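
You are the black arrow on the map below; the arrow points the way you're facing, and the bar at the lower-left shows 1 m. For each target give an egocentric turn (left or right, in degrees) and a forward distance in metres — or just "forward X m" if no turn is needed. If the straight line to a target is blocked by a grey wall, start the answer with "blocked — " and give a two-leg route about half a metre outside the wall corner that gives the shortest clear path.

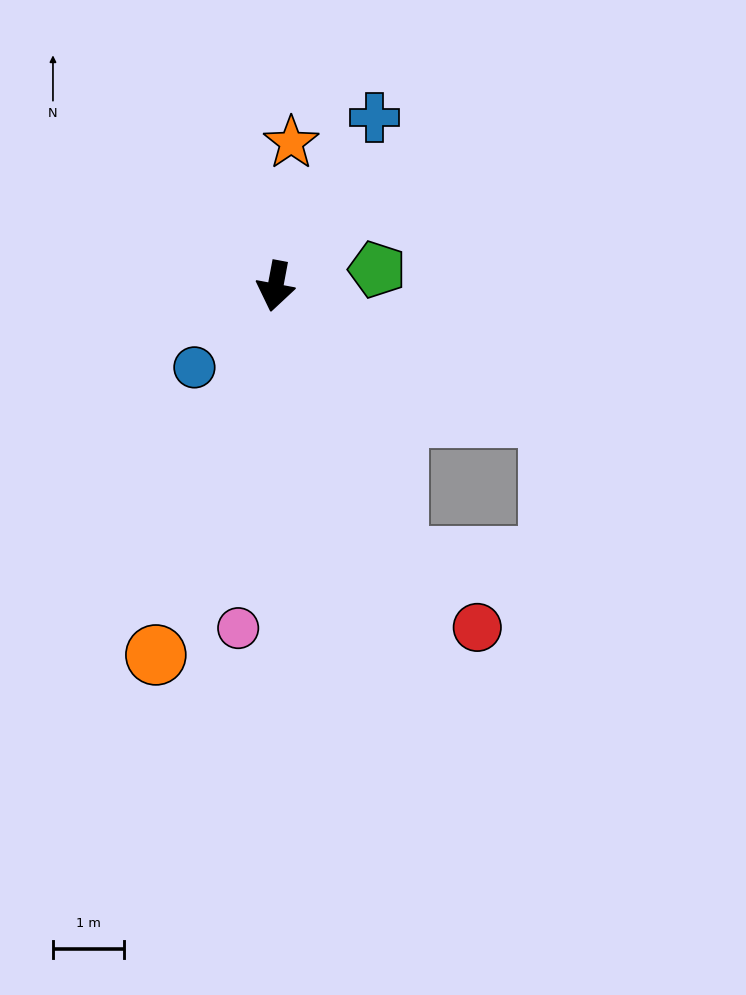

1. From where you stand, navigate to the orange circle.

turn right 7°, forward 5.5 m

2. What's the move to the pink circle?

turn left 4°, forward 4.8 m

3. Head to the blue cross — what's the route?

turn left 160°, forward 2.8 m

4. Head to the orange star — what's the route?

turn right 176°, forward 2.0 m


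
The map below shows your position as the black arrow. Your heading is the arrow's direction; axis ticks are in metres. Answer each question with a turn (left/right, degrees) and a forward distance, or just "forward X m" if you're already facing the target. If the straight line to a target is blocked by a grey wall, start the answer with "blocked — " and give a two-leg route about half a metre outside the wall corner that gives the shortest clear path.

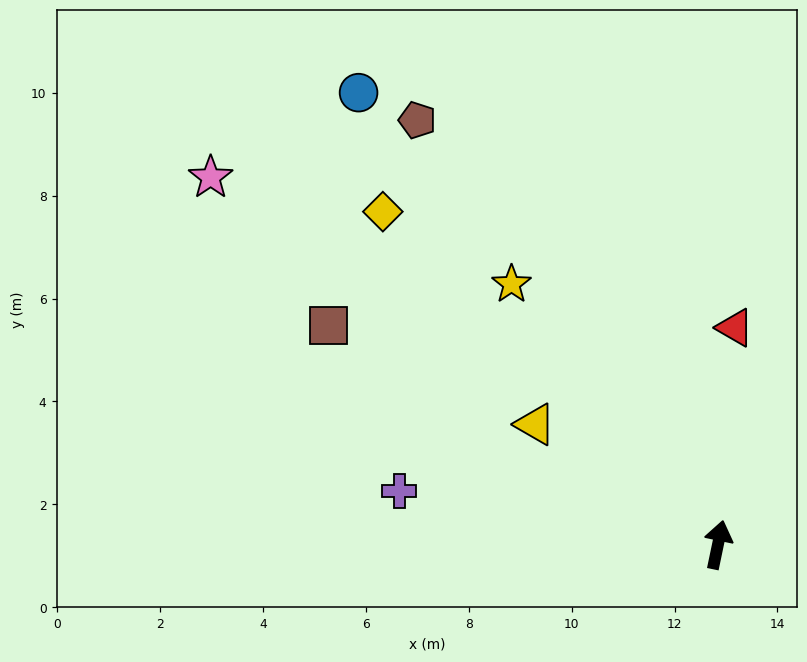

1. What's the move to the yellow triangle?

turn left 68°, forward 4.3 m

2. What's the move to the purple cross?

turn left 92°, forward 6.3 m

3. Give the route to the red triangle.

turn left 7°, forward 4.2 m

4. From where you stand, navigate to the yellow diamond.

turn left 57°, forward 9.2 m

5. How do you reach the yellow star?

turn left 50°, forward 6.5 m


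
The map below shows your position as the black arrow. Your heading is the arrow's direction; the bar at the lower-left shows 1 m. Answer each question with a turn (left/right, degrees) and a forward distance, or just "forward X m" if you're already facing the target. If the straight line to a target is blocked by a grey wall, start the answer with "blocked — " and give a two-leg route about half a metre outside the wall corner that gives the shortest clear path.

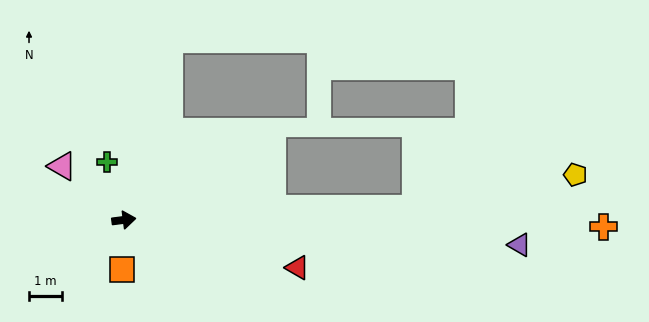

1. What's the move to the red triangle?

turn right 23°, forward 5.5 m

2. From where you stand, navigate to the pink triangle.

turn left 132°, forward 2.5 m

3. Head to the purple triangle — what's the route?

turn right 11°, forward 12.1 m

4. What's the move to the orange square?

turn right 99°, forward 1.5 m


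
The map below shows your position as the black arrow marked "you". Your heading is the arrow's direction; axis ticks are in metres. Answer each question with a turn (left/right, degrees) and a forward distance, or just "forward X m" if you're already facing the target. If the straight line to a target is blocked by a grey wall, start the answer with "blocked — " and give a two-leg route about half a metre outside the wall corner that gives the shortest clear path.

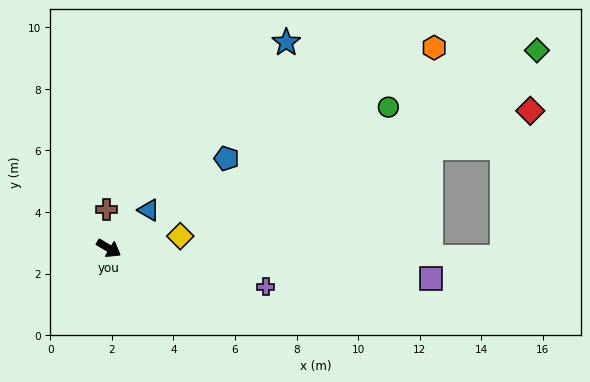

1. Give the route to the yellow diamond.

turn left 40°, forward 2.4 m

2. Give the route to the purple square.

turn left 25°, forward 10.5 m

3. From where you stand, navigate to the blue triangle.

turn left 74°, forward 1.8 m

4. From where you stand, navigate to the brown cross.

turn left 124°, forward 1.3 m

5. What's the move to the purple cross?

turn left 17°, forward 5.2 m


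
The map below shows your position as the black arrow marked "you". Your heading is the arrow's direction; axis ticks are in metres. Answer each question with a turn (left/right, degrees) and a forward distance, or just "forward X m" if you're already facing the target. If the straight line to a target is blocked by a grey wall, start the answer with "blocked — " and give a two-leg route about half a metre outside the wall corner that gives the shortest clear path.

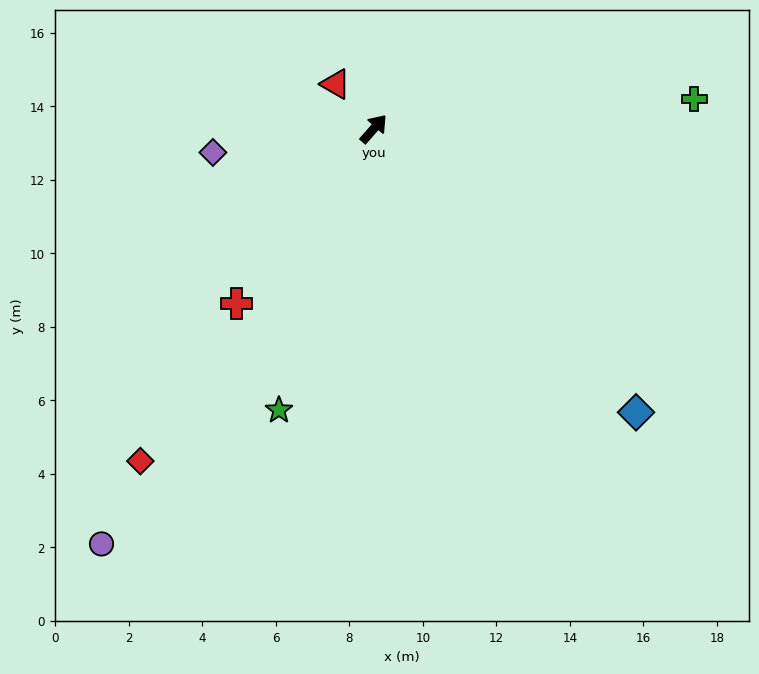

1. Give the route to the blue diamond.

turn right 96°, forward 10.5 m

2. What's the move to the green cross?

turn right 44°, forward 8.8 m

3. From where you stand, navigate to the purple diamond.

turn left 140°, forward 4.4 m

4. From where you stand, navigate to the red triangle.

turn left 82°, forward 1.6 m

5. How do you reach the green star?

turn right 157°, forward 8.1 m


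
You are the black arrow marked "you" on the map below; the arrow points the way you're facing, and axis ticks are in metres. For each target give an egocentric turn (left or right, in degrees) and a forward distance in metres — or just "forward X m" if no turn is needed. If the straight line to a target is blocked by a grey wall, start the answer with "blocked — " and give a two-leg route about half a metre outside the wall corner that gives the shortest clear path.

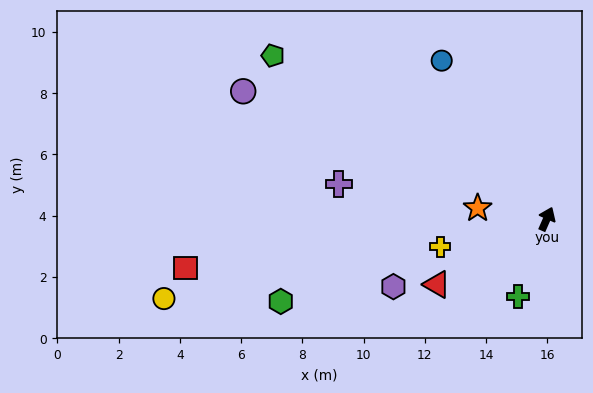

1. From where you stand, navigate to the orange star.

turn left 105°, forward 2.3 m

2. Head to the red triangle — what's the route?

turn left 144°, forward 4.2 m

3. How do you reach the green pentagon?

turn left 83°, forward 10.4 m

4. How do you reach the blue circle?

turn left 57°, forward 6.2 m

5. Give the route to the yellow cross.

turn left 128°, forward 3.6 m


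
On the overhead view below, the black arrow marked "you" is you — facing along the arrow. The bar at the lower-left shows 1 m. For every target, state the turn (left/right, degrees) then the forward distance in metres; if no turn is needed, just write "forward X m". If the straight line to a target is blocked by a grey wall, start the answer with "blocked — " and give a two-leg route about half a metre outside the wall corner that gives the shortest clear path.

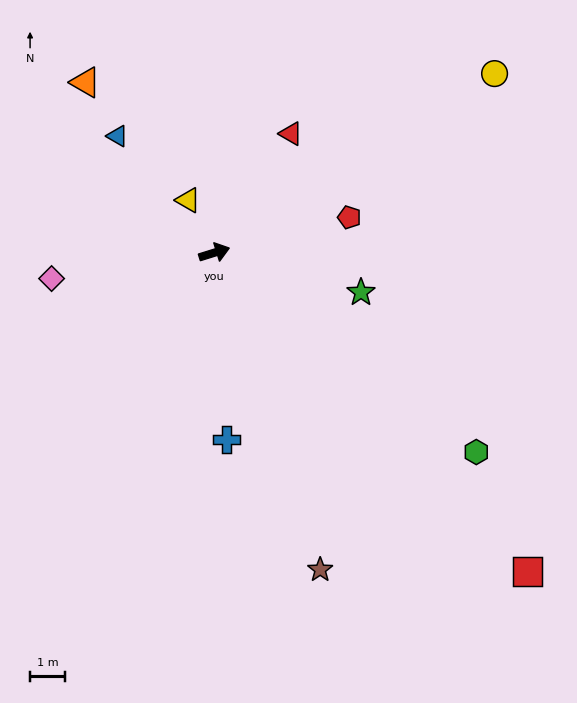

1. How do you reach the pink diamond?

turn left 172°, forward 4.7 m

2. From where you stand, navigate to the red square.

turn right 63°, forward 12.7 m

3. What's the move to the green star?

turn right 32°, forward 4.3 m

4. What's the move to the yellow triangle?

turn left 99°, forward 1.7 m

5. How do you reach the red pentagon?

turn right 3°, forward 4.0 m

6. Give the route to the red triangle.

turn left 40°, forward 4.0 m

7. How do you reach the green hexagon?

turn right 55°, forward 9.4 m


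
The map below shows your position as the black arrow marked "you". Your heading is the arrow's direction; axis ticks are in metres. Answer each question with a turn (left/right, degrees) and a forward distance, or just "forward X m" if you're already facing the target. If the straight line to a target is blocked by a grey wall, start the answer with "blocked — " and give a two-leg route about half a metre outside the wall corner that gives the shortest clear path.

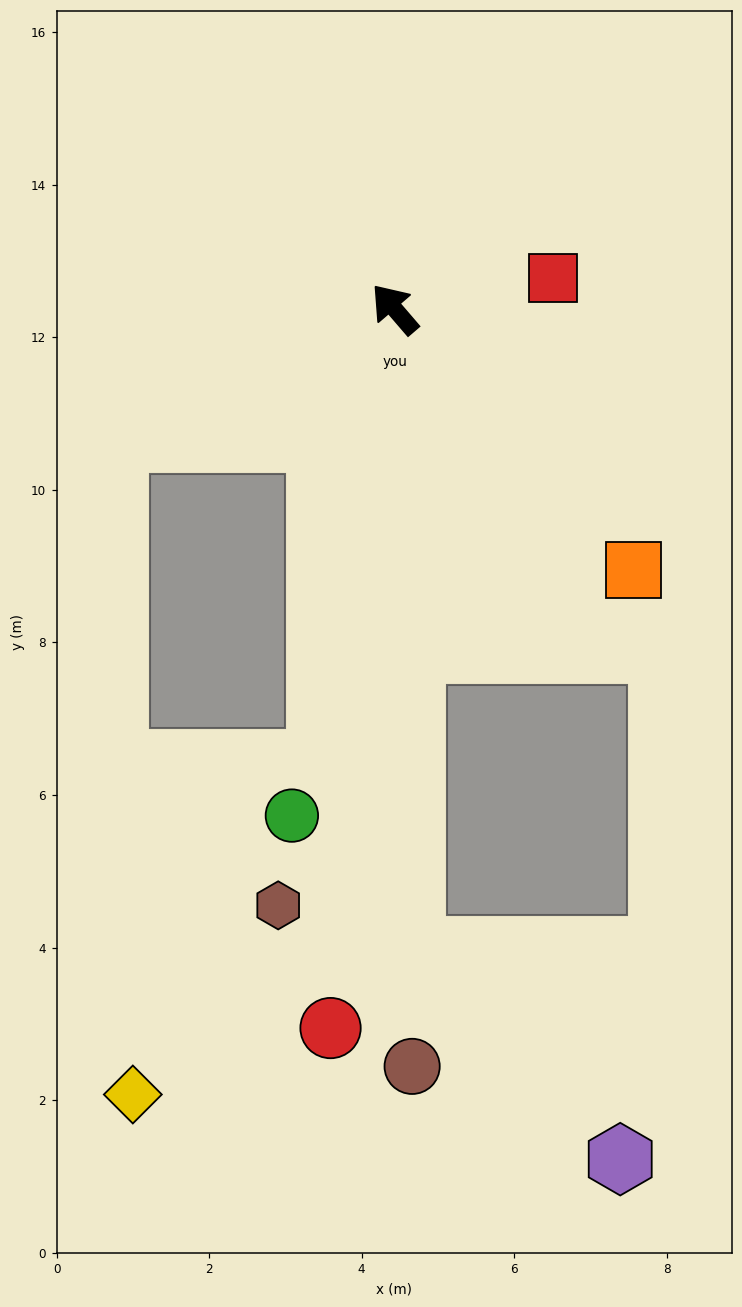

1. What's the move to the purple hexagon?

blocked — turn left 141°, forward 8.4 m, then turn left 43°, forward 3.9 m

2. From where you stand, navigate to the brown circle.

turn left 141°, forward 9.9 m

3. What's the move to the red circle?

turn left 134°, forward 9.5 m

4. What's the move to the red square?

turn right 120°, forward 2.1 m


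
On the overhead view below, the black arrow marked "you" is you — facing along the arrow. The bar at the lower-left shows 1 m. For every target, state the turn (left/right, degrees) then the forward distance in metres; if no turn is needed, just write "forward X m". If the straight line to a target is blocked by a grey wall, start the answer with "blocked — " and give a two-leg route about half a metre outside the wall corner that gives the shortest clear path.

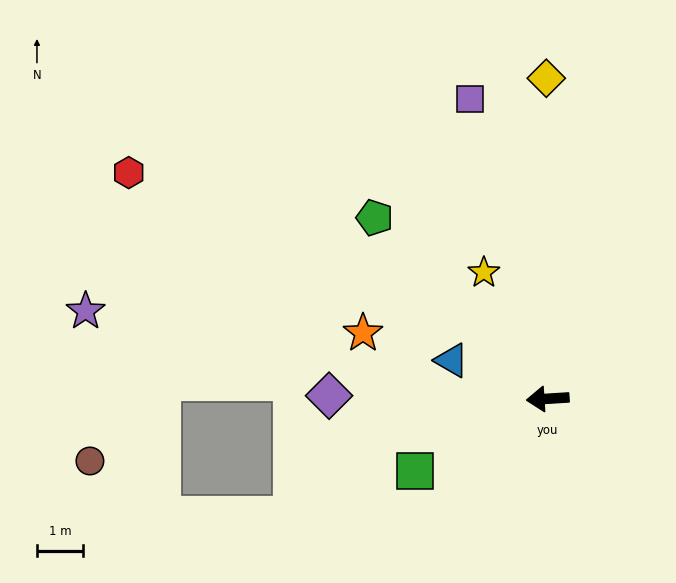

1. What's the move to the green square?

turn left 25°, forward 3.3 m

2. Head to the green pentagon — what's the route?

turn right 50°, forward 5.4 m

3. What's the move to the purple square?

turn right 79°, forward 6.7 m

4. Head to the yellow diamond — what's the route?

turn right 93°, forward 6.9 m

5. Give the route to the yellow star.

turn right 67°, forward 3.1 m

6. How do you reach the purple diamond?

turn right 4°, forward 4.7 m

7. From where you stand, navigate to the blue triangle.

turn right 25°, forward 2.2 m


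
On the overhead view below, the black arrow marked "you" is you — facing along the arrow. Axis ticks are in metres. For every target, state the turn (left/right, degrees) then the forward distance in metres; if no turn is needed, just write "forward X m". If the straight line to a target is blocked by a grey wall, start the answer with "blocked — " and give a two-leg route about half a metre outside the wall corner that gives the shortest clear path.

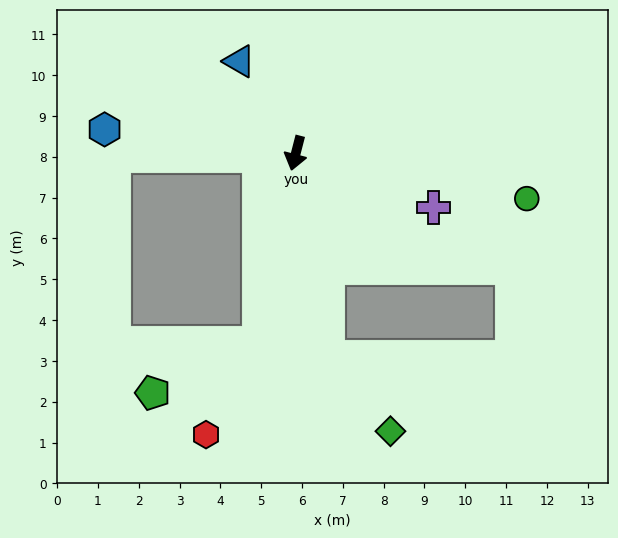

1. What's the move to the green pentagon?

blocked — turn left 4°, forward 4.7 m, then turn right 55°, forward 2.9 m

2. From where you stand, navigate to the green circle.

turn left 93°, forward 5.8 m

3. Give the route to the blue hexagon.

turn right 83°, forward 4.7 m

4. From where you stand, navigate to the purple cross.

turn left 83°, forward 3.6 m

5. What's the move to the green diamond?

blocked — turn left 23°, forward 5.1 m, then turn left 32°, forward 2.4 m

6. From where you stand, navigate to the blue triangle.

turn right 134°, forward 2.6 m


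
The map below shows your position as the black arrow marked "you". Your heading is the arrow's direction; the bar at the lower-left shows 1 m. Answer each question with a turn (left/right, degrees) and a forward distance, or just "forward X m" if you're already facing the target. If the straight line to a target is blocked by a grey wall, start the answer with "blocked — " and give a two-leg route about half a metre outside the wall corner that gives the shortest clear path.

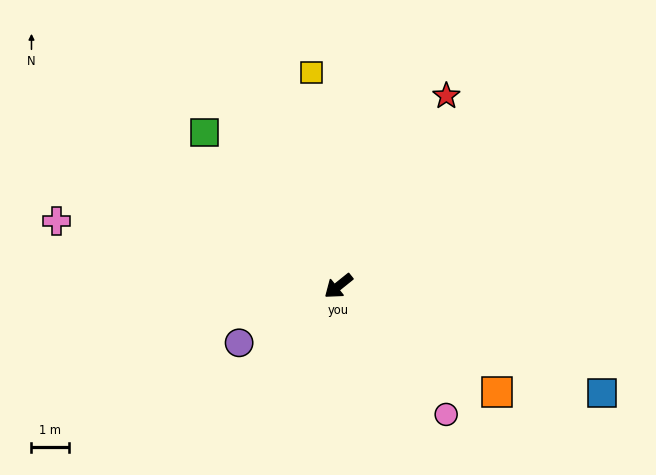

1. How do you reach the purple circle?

turn right 9°, forward 3.1 m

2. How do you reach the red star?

turn right 158°, forward 5.9 m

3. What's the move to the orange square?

turn left 107°, forward 5.2 m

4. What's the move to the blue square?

turn left 119°, forward 7.7 m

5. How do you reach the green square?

turn right 88°, forward 5.5 m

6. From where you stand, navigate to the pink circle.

turn left 91°, forward 4.5 m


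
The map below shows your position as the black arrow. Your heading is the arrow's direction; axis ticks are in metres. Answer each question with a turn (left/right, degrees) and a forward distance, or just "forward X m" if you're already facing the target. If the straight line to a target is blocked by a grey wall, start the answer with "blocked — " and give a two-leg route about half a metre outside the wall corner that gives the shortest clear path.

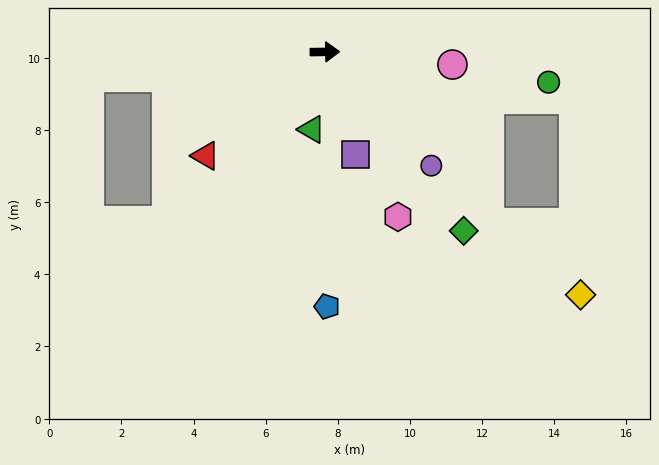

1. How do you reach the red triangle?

turn right 140°, forward 4.4 m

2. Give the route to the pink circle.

turn right 7°, forward 3.6 m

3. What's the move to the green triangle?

turn right 101°, forward 2.2 m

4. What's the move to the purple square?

turn right 74°, forward 3.0 m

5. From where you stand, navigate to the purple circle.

turn right 48°, forward 4.3 m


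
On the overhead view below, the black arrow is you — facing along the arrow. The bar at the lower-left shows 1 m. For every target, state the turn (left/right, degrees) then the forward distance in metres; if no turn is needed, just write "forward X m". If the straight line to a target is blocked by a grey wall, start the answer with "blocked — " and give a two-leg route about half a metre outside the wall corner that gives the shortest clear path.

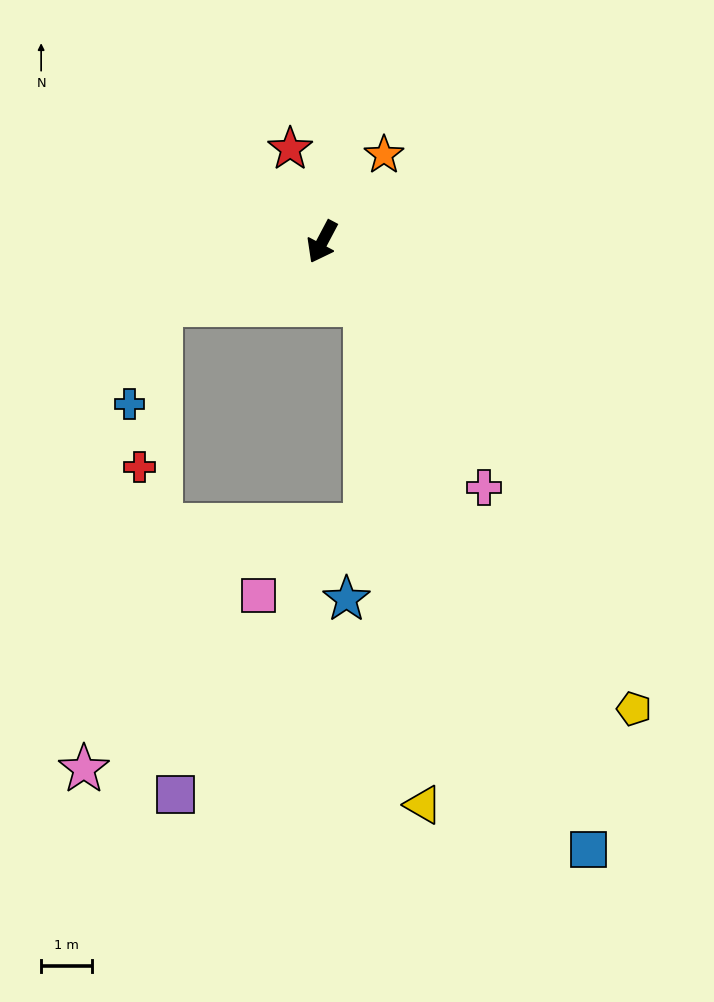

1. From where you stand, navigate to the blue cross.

blocked — turn right 41°, forward 3.4 m, then turn left 51°, forward 2.0 m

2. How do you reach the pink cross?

turn left 61°, forward 5.7 m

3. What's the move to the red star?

turn right 133°, forward 1.9 m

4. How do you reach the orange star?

turn left 173°, forward 2.1 m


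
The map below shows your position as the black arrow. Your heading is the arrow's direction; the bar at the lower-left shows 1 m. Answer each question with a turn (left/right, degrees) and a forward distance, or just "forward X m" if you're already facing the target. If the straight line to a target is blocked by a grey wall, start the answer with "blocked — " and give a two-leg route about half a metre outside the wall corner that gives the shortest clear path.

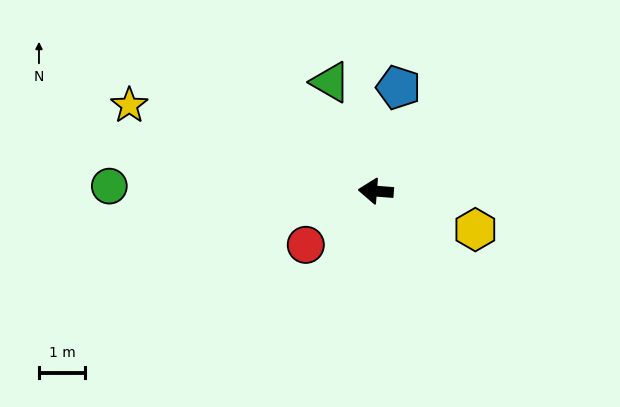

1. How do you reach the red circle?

turn left 42°, forward 1.9 m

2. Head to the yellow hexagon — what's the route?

turn left 163°, forward 2.3 m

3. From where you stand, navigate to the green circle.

turn left 3°, forward 5.7 m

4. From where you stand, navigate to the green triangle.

turn right 63°, forward 2.5 m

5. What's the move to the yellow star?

turn right 15°, forward 5.6 m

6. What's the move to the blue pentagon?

turn right 98°, forward 2.3 m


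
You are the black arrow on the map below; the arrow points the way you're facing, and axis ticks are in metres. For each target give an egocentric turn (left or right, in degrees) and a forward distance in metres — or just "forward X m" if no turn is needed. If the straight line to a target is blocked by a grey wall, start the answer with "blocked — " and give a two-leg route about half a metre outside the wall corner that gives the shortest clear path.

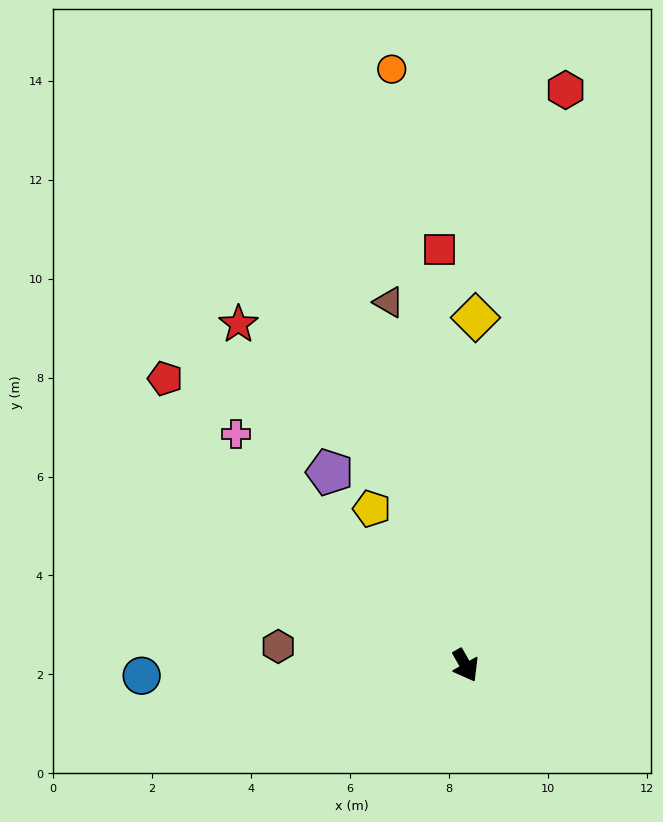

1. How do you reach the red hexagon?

turn left 141°, forward 11.8 m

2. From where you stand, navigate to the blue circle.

turn right 118°, forward 6.5 m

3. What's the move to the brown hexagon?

turn right 125°, forward 3.8 m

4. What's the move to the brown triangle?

turn left 162°, forward 7.5 m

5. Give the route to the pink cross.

turn right 165°, forward 6.6 m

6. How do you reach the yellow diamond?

turn left 149°, forward 7.0 m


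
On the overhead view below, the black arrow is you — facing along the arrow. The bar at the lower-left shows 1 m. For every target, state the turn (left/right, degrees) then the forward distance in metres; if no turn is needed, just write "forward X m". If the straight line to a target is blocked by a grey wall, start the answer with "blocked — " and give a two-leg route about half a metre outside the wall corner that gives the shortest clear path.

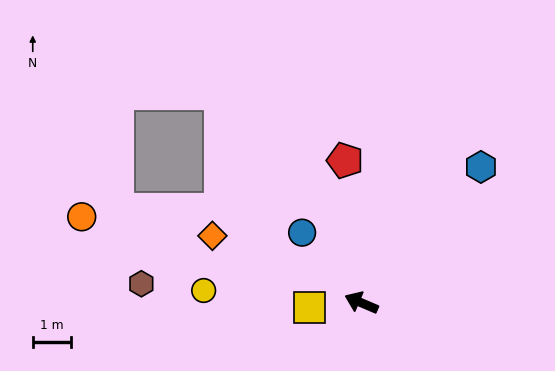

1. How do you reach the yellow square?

turn left 29°, forward 1.4 m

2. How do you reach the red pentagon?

turn right 60°, forward 3.8 m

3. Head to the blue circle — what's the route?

turn right 27°, forward 2.4 m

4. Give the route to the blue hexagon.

turn right 108°, forward 4.7 m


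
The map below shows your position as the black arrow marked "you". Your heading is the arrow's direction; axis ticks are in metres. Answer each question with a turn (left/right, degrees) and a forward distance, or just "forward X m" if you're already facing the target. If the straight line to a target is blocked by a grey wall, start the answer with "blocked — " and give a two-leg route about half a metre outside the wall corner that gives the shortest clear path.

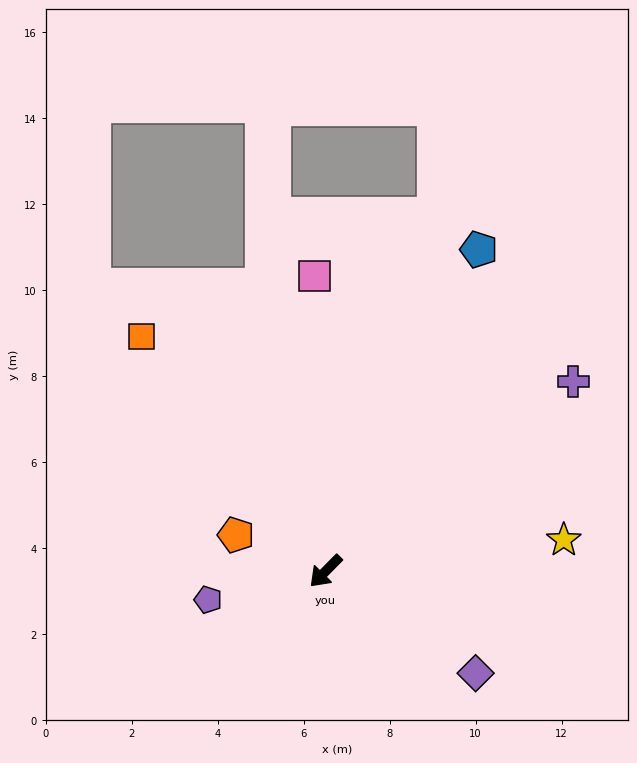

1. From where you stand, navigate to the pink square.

turn right 133°, forward 6.9 m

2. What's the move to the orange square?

turn right 97°, forward 6.9 m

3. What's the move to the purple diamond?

turn left 100°, forward 4.2 m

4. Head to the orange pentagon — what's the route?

turn right 67°, forward 2.3 m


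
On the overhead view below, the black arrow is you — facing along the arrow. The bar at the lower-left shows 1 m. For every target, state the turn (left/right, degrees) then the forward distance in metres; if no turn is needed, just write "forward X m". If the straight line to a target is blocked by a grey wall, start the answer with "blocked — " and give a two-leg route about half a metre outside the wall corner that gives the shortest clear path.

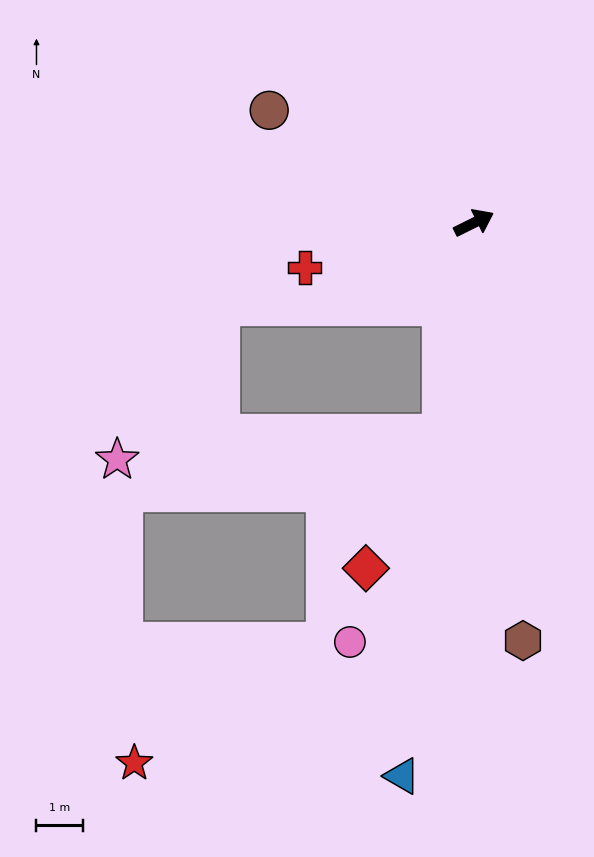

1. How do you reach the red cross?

turn left 168°, forward 3.8 m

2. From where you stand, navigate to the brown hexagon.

turn right 110°, forward 9.1 m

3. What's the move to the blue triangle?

turn right 124°, forward 12.1 m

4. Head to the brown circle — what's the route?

turn left 125°, forward 5.1 m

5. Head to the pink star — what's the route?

blocked — turn right 125°, forward 4.6 m, then turn right 77°, forward 7.1 m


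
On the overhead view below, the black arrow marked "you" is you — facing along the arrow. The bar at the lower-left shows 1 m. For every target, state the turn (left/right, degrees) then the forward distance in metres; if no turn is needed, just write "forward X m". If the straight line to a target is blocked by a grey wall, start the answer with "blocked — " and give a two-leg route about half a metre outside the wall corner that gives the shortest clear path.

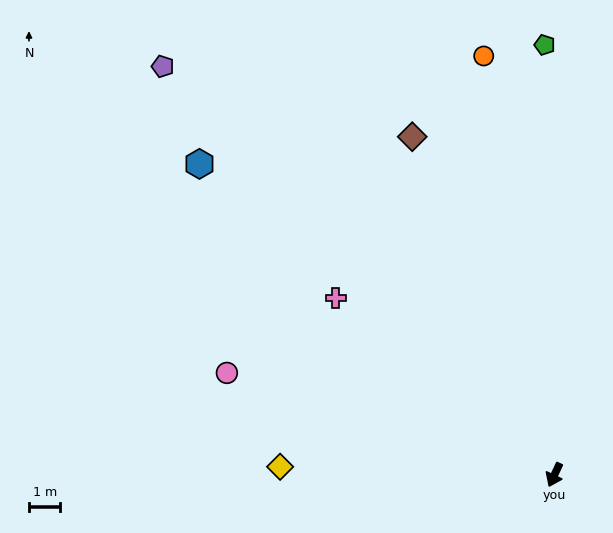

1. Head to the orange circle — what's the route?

turn right 145°, forward 13.5 m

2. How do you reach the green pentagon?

turn right 154°, forward 13.7 m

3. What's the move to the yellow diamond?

turn right 67°, forward 8.8 m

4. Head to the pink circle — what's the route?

turn right 82°, forward 10.9 m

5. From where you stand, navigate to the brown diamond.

turn right 132°, forward 11.7 m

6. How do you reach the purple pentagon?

turn right 111°, forward 18.0 m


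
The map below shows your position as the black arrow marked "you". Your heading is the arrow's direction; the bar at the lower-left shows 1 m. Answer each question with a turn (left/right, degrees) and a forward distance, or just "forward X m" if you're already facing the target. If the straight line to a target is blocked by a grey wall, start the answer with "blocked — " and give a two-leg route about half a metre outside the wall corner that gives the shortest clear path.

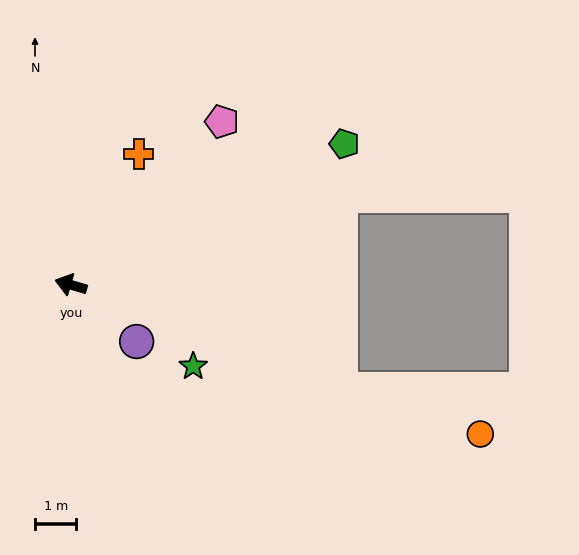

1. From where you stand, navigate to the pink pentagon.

turn right 117°, forward 5.4 m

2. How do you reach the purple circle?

turn left 155°, forward 2.1 m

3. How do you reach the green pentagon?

turn right 136°, forward 7.4 m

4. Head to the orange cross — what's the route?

turn right 101°, forward 3.6 m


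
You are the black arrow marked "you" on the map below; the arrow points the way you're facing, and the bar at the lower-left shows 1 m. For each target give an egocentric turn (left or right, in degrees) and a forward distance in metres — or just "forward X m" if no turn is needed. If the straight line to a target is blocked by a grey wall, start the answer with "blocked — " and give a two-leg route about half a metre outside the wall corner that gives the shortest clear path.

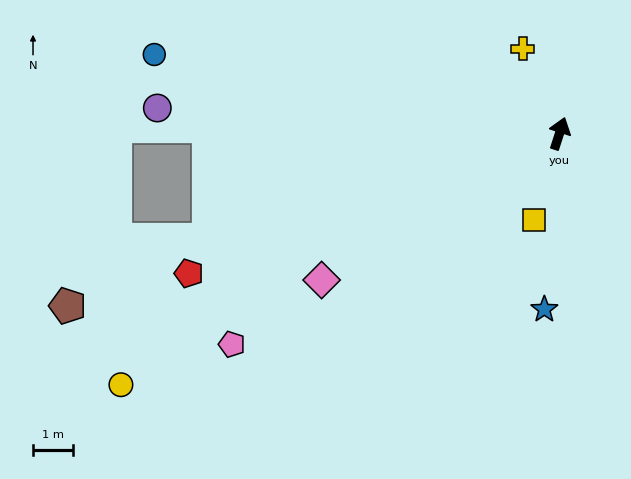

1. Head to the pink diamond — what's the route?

turn left 140°, forward 7.0 m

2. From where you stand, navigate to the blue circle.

turn left 97°, forward 10.4 m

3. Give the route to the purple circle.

turn left 104°, forward 10.1 m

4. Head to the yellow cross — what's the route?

turn left 41°, forward 2.3 m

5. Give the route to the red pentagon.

turn left 129°, forward 10.0 m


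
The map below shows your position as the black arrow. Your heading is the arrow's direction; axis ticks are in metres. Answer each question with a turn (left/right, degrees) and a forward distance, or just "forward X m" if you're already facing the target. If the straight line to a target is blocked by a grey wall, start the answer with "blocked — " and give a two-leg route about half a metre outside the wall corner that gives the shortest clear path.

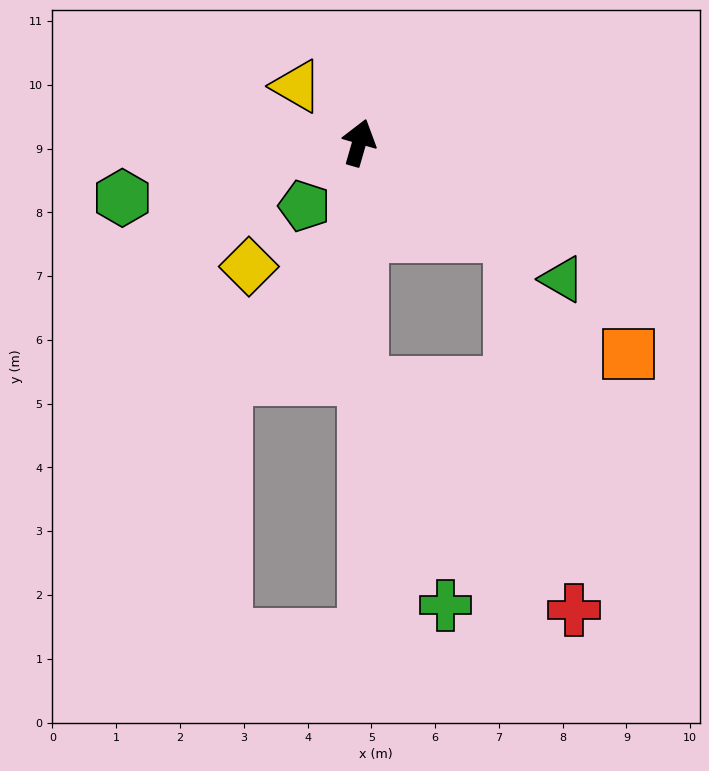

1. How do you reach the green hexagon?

turn left 119°, forward 3.8 m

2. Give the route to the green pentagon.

turn left 155°, forward 1.3 m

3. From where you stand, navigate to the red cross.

blocked — turn right 105°, forward 2.8 m, then turn right 49°, forward 6.0 m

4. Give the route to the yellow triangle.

turn left 64°, forward 1.3 m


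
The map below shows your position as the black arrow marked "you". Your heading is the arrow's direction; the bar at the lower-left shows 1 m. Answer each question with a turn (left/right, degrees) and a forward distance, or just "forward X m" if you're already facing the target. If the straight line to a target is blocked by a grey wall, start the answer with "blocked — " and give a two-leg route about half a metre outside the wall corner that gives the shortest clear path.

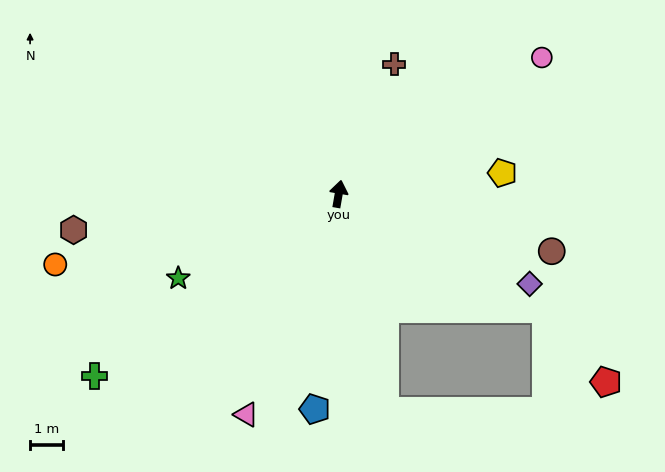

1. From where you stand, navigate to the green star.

turn left 128°, forward 5.5 m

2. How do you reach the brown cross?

turn right 13°, forward 4.3 m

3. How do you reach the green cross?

turn left 137°, forward 9.3 m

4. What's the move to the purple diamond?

turn right 105°, forward 6.4 m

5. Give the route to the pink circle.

turn right 46°, forward 7.4 m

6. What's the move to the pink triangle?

turn left 167°, forward 7.3 m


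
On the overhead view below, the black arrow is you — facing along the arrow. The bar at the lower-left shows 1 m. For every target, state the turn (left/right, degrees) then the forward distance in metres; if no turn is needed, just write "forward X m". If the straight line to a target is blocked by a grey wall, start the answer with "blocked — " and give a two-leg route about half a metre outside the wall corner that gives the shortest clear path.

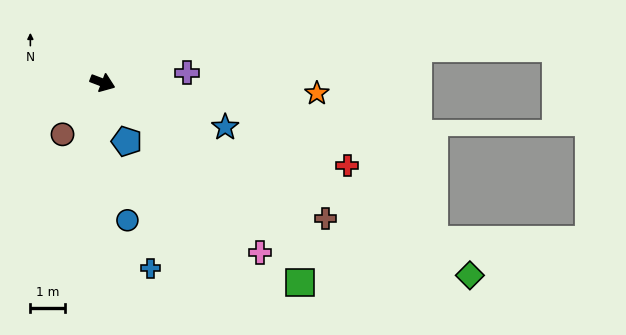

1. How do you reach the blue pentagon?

turn right 47°, forward 1.8 m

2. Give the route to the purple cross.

turn left 28°, forward 2.5 m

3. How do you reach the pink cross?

turn right 26°, forward 6.7 m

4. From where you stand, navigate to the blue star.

forward 3.8 m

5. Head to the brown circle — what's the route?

turn right 107°, forward 1.9 m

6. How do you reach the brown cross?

turn right 10°, forward 7.6 m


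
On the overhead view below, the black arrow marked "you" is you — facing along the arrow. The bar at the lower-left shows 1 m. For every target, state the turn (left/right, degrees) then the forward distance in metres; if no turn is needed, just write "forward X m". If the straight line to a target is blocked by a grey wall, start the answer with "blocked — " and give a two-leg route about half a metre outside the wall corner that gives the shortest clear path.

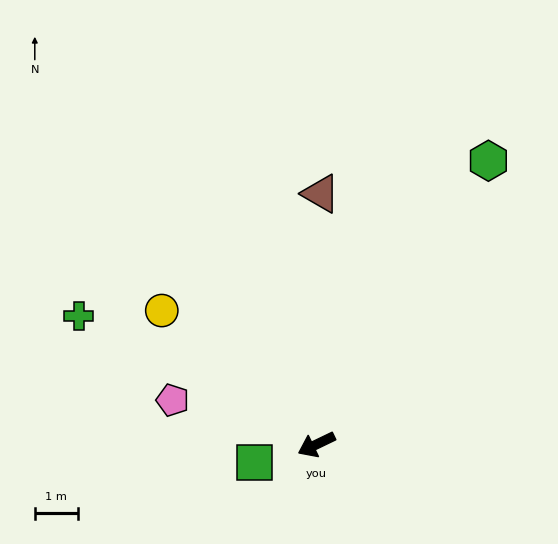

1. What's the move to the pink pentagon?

turn right 43°, forward 3.5 m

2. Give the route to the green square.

turn right 10°, forward 1.5 m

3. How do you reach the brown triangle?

turn right 117°, forward 5.9 m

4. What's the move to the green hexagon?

turn right 147°, forward 7.7 m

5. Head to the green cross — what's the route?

turn right 54°, forward 6.3 m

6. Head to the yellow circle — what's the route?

turn right 67°, forward 4.8 m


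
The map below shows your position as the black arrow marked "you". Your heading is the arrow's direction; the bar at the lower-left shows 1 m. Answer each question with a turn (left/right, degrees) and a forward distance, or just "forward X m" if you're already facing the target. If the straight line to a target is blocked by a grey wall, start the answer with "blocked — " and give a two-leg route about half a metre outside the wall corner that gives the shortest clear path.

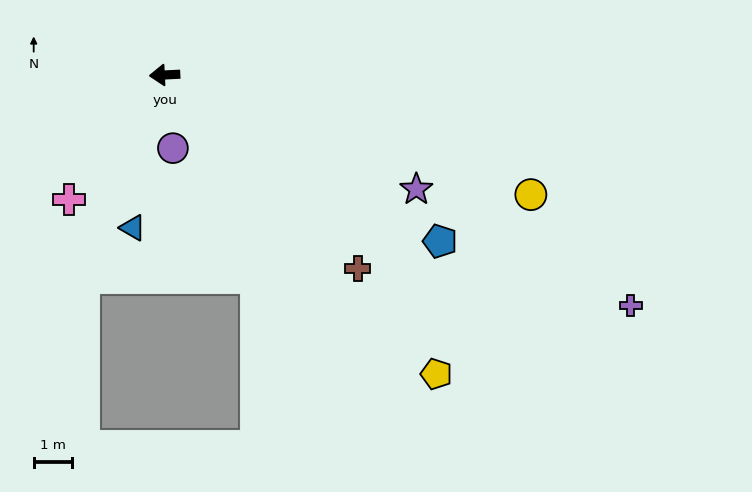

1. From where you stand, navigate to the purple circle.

turn left 94°, forward 1.9 m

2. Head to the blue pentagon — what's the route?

turn left 146°, forward 8.4 m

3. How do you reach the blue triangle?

turn left 75°, forward 4.1 m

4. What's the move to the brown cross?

turn left 132°, forward 7.2 m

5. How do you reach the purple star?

turn left 153°, forward 7.2 m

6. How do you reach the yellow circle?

turn left 159°, forward 10.1 m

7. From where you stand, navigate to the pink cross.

turn left 50°, forward 4.1 m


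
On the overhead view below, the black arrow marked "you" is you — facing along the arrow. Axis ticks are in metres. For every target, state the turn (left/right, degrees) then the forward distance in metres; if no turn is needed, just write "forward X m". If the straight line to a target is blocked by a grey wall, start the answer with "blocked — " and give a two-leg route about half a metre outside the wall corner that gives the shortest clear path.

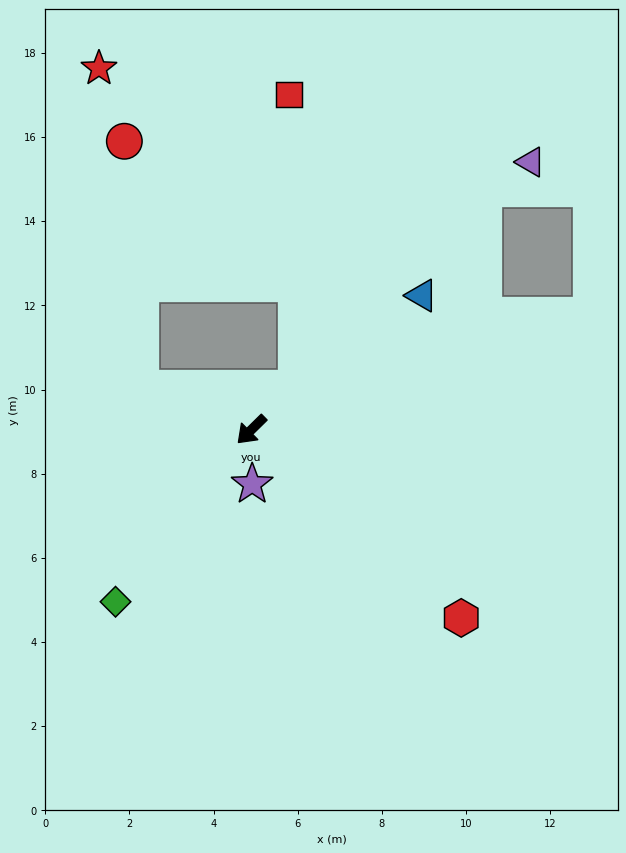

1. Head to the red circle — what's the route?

blocked — turn right 65°, forward 2.8 m, then turn right 66°, forward 5.9 m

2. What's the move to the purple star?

turn left 46°, forward 1.3 m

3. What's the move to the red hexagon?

turn left 94°, forward 6.7 m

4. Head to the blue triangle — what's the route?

turn left 174°, forward 5.2 m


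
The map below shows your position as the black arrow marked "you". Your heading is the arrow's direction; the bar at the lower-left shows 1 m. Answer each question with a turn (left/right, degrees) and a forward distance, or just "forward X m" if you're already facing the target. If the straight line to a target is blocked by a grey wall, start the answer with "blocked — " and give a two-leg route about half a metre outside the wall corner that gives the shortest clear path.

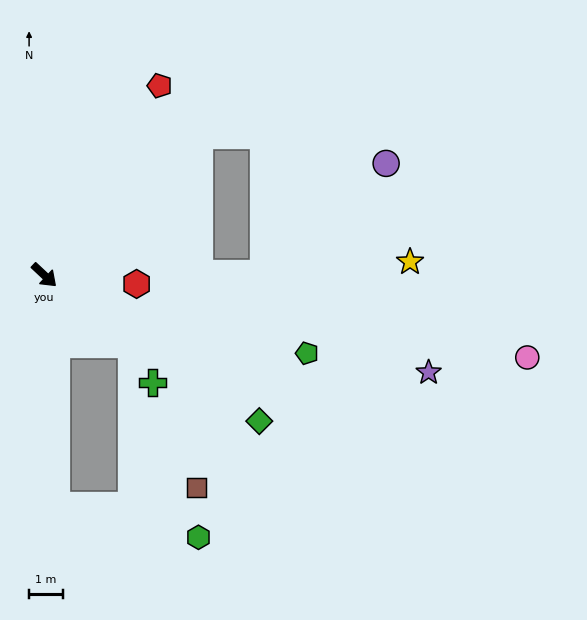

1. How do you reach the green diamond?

turn left 9°, forward 7.7 m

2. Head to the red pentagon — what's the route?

turn left 102°, forward 6.6 m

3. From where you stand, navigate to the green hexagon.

blocked — turn right 44°, forward 6.9 m, then turn left 75°, forward 4.3 m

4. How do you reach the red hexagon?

turn left 38°, forward 2.8 m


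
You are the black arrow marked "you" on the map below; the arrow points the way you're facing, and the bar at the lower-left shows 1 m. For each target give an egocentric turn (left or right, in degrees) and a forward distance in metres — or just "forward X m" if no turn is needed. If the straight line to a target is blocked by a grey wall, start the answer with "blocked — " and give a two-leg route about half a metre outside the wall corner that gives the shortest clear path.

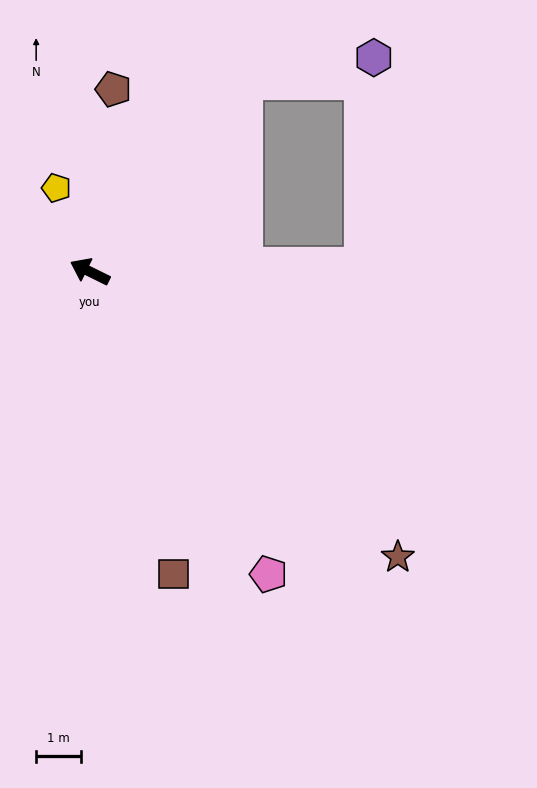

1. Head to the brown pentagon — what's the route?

turn right 71°, forward 4.1 m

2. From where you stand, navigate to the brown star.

turn left 163°, forward 9.4 m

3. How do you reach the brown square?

turn left 132°, forward 7.0 m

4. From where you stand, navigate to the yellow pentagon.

turn right 42°, forward 2.0 m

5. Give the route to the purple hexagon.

blocked — turn right 103°, forward 5.5 m, then turn right 41°, forward 2.9 m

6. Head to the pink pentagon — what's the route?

turn left 147°, forward 7.9 m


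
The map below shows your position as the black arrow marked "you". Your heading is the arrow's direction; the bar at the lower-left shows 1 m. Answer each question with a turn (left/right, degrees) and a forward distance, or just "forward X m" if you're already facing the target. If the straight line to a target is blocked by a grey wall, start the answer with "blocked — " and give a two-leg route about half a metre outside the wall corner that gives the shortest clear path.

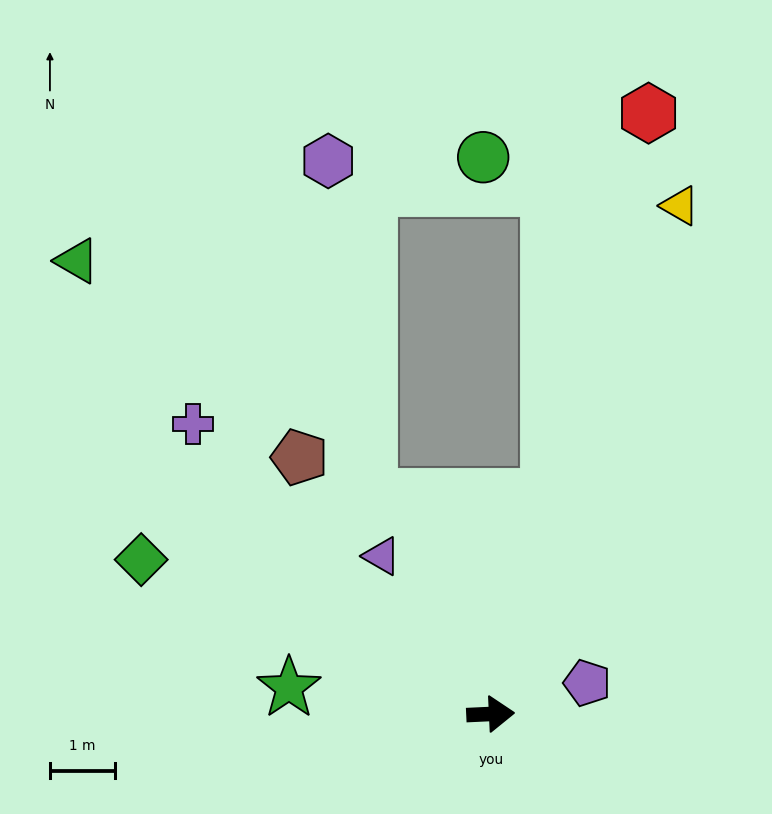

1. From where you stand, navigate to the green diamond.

turn left 154°, forward 5.9 m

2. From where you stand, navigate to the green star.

turn left 170°, forward 3.1 m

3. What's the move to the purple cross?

turn left 133°, forward 6.4 m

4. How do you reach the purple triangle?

turn left 122°, forward 2.9 m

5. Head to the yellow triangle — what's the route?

turn left 67°, forward 8.3 m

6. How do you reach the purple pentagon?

turn left 15°, forward 1.6 m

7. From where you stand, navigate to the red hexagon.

turn left 73°, forward 9.5 m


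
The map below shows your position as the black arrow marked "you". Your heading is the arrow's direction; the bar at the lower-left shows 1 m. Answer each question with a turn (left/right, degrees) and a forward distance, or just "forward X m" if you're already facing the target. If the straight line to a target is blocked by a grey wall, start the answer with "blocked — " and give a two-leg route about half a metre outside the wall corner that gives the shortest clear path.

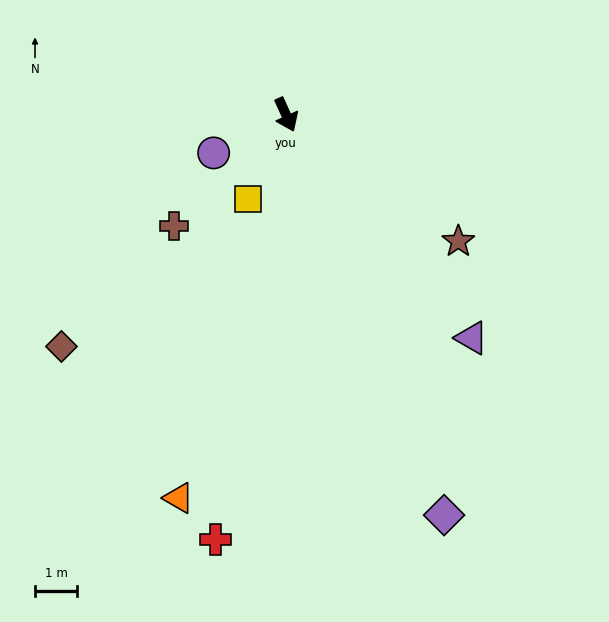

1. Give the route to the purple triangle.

turn left 15°, forward 6.8 m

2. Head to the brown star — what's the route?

turn left 29°, forward 5.0 m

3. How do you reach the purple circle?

turn right 87°, forward 1.9 m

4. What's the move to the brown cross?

turn right 70°, forward 3.7 m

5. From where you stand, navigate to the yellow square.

turn right 49°, forward 2.2 m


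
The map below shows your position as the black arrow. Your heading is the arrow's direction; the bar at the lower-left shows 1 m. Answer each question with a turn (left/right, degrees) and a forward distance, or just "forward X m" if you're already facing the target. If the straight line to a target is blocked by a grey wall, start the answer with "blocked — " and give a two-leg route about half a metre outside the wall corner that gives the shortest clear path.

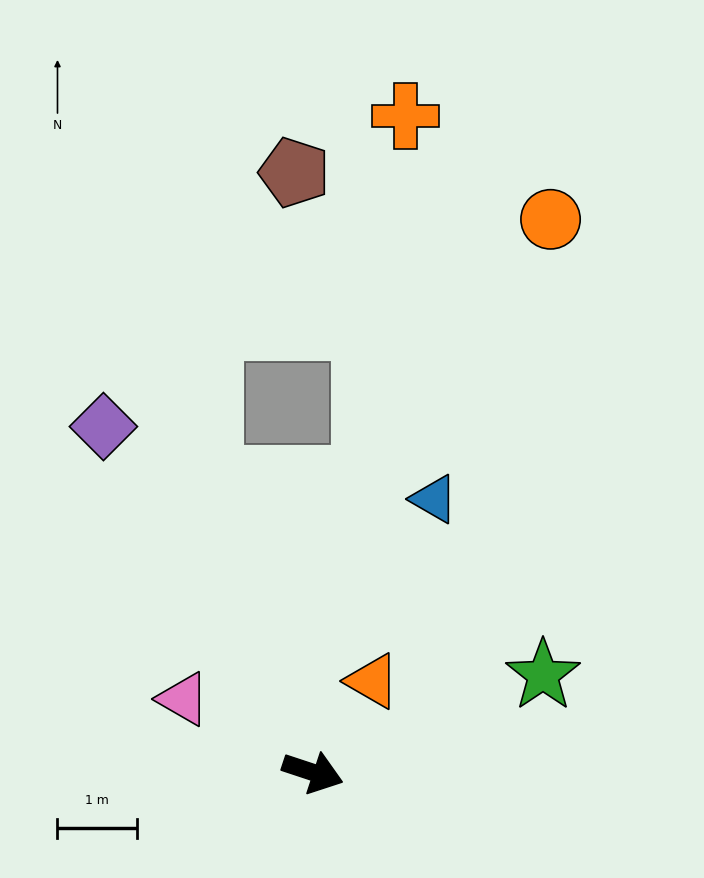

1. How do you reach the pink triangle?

turn left 169°, forward 1.9 m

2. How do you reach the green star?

turn left 41°, forward 3.1 m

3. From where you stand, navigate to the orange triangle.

turn left 75°, forward 1.4 m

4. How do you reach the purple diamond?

turn left 140°, forward 5.1 m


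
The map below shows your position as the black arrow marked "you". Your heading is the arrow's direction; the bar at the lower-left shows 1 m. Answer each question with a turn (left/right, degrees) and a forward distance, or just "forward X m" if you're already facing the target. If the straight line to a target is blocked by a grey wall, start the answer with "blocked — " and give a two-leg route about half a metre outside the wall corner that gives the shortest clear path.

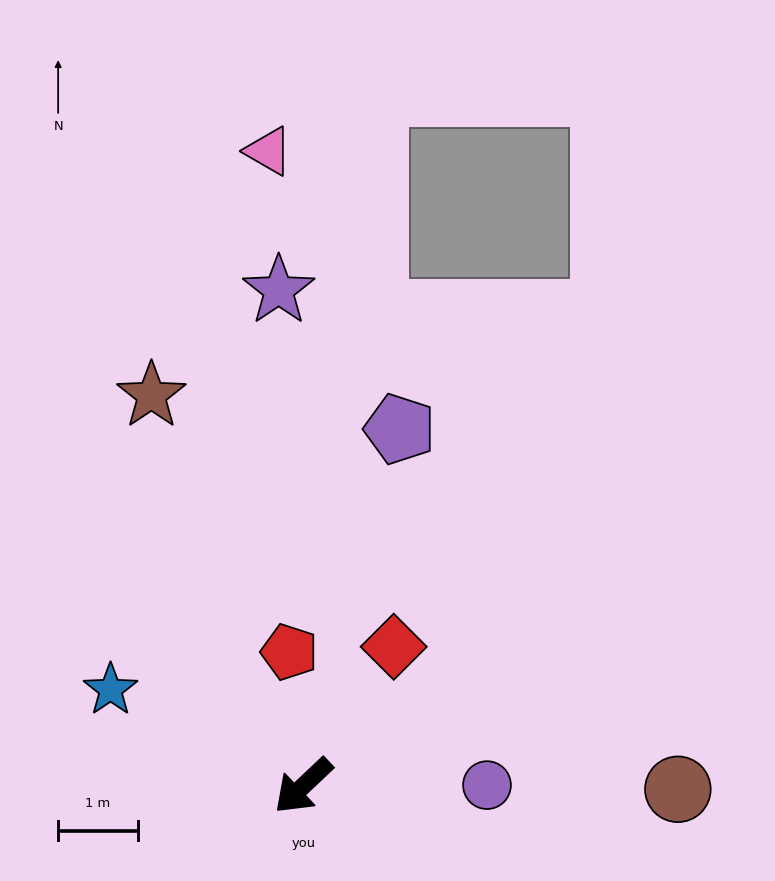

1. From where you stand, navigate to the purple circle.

turn left 137°, forward 2.3 m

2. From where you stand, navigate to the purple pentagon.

turn right 148°, forward 4.6 m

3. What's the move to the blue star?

turn right 70°, forward 2.7 m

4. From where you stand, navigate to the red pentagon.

turn right 127°, forward 1.7 m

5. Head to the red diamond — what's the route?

turn right 166°, forward 2.1 m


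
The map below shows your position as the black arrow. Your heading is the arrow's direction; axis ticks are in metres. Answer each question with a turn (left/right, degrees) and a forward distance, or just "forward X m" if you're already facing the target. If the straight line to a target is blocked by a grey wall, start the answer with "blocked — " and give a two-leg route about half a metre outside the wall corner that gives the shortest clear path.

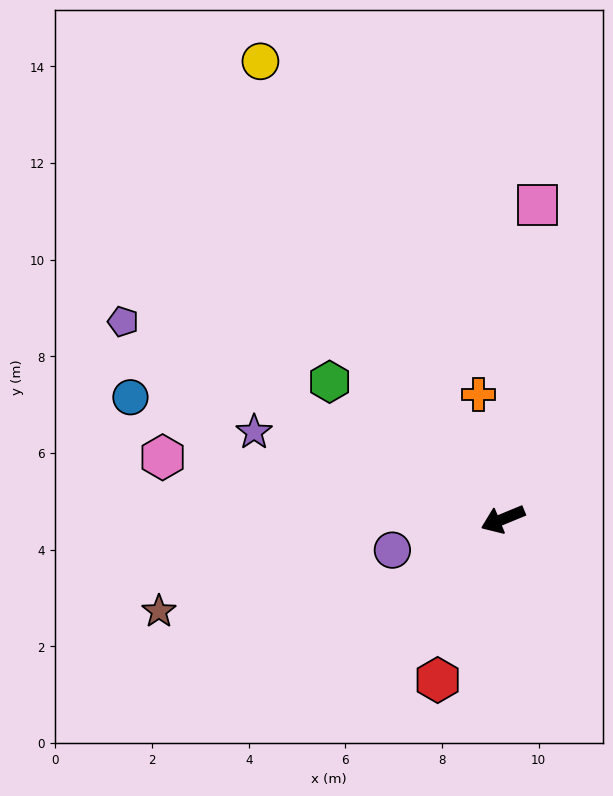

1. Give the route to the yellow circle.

turn right 85°, forward 10.7 m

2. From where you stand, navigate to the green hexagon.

turn right 61°, forward 4.6 m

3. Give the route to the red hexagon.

turn left 46°, forward 3.6 m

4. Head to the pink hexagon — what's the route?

turn right 33°, forward 7.2 m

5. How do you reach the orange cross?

turn right 101°, forward 2.6 m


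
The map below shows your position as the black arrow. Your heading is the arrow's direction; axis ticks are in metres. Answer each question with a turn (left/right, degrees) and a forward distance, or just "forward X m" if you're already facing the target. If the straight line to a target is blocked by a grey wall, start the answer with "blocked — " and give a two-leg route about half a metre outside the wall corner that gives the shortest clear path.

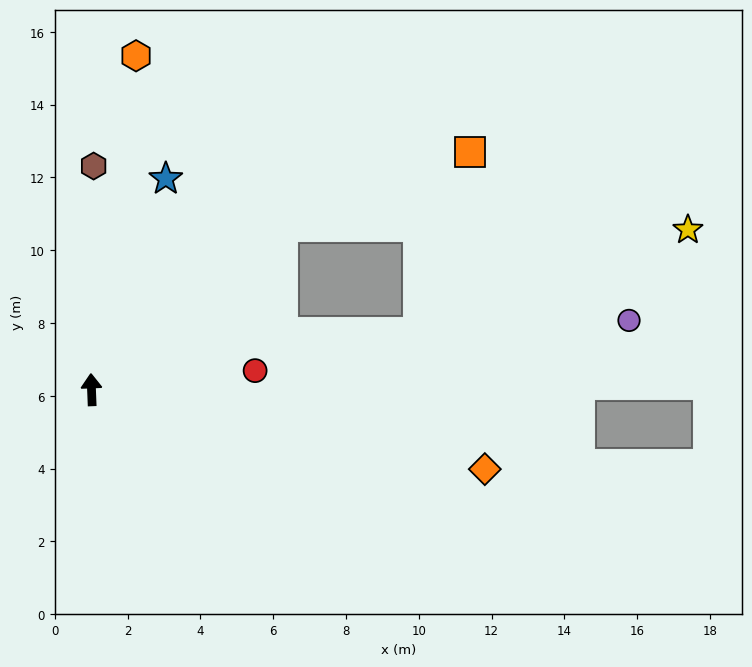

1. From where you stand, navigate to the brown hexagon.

turn right 3°, forward 6.1 m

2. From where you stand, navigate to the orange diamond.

turn right 104°, forward 11.0 m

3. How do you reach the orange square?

blocked — turn right 52°, forward 6.9 m, then turn right 19°, forward 5.5 m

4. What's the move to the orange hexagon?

turn right 10°, forward 9.3 m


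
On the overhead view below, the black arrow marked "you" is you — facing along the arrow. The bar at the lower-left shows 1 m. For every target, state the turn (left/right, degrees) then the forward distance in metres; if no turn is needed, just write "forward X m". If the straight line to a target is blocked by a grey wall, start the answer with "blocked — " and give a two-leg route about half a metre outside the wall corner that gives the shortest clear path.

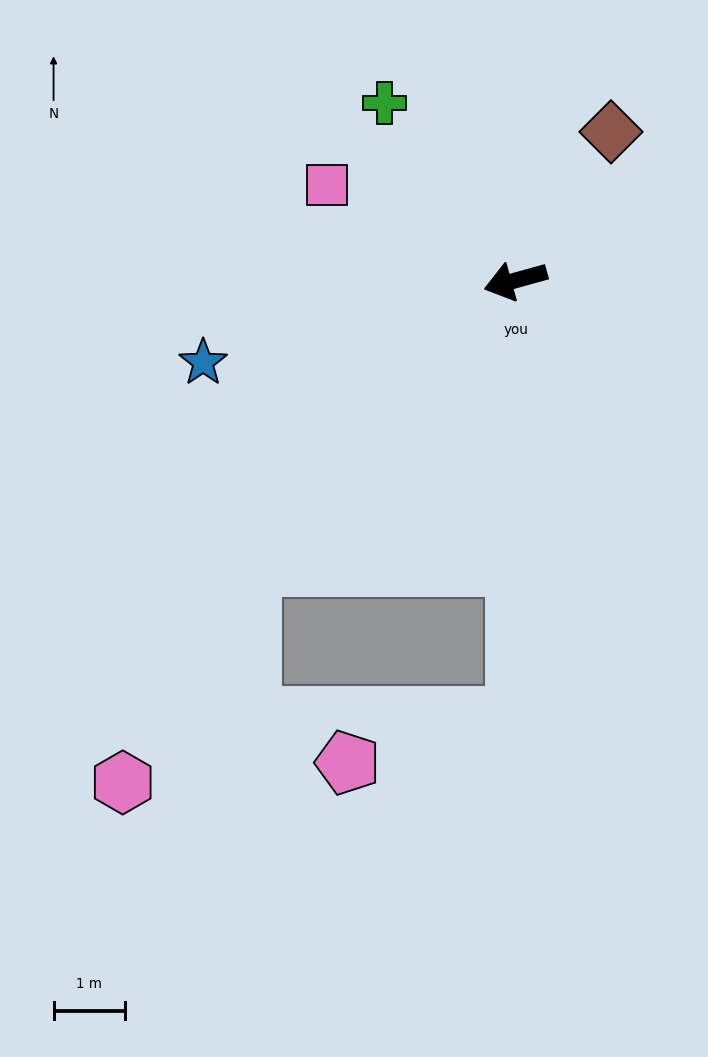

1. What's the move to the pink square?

turn right 42°, forward 3.0 m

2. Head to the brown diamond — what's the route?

turn right 138°, forward 2.5 m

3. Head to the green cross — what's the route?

turn right 69°, forward 3.1 m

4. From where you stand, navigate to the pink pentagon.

blocked — turn left 75°, forward 6.1 m, then turn right 75°, forward 2.5 m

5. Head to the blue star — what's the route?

forward 4.5 m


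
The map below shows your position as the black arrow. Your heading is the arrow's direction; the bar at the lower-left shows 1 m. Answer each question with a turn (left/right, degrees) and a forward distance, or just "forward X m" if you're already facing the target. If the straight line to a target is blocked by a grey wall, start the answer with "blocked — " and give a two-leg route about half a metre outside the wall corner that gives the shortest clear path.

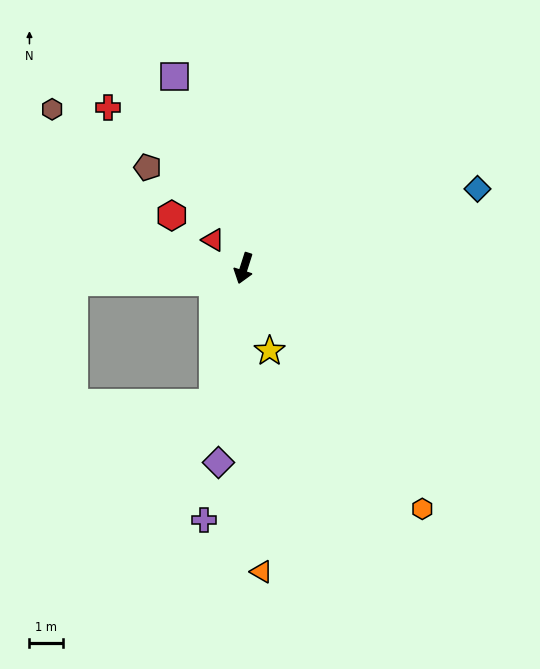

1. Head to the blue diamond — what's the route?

turn left 126°, forward 7.3 m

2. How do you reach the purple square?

turn right 142°, forward 6.0 m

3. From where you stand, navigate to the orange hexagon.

turn left 54°, forward 8.9 m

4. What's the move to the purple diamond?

turn left 10°, forward 5.8 m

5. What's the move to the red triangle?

turn right 115°, forward 1.2 m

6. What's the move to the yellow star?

turn left 35°, forward 2.6 m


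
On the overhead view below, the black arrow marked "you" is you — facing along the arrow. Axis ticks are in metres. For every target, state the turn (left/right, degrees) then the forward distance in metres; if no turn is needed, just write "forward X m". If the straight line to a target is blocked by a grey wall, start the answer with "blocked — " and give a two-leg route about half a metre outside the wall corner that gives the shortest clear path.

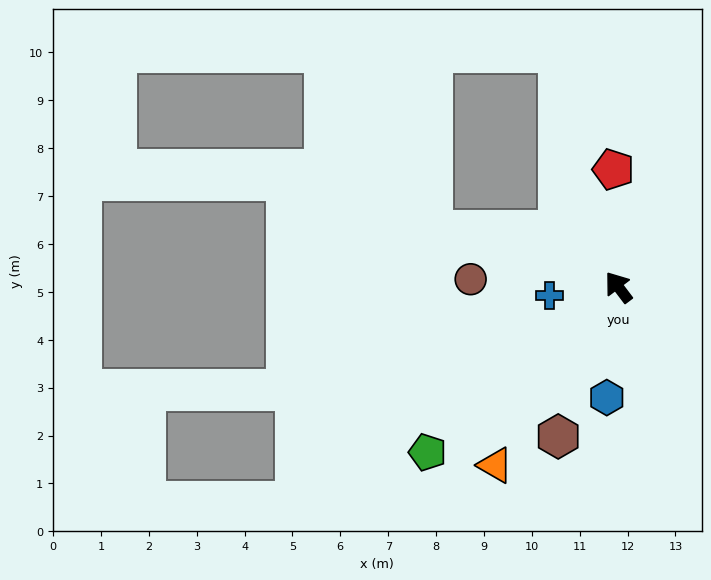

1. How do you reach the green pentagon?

turn left 94°, forward 5.3 m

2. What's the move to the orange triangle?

turn left 108°, forward 4.5 m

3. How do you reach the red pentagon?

turn right 35°, forward 2.5 m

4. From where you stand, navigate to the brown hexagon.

turn left 121°, forward 3.4 m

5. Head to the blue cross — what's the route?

turn left 60°, forward 1.4 m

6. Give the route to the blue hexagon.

turn left 137°, forward 2.3 m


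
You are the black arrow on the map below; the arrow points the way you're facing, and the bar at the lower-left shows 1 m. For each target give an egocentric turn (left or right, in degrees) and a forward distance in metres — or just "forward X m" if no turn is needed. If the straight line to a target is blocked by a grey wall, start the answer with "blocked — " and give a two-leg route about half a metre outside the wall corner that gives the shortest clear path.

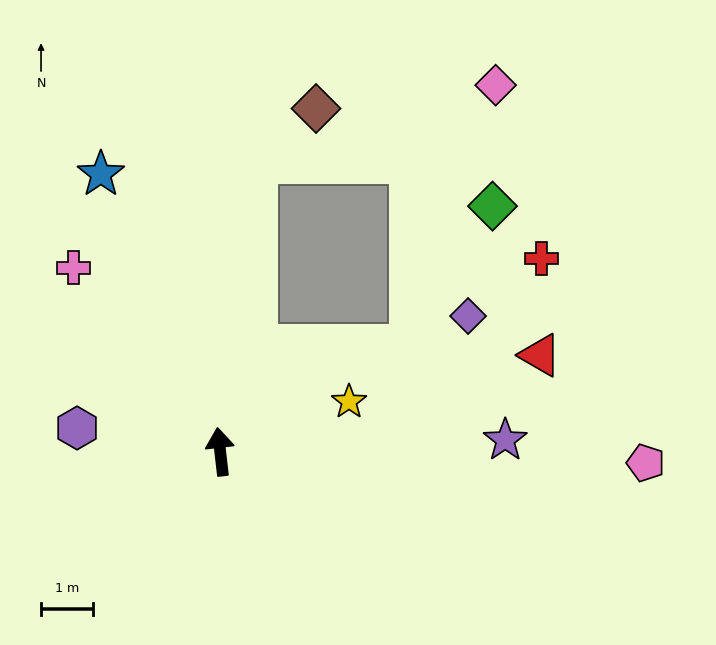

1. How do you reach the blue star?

turn left 17°, forward 5.9 m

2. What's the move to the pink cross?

turn left 32°, forward 4.6 m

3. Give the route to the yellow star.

turn right 75°, forward 2.7 m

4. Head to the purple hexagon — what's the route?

turn left 74°, forward 2.8 m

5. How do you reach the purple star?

turn right 94°, forward 5.5 m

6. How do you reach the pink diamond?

blocked — turn right 14°, forward 5.7 m, then turn right 65°, forward 4.9 m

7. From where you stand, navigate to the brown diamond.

blocked — turn right 14°, forward 5.7 m, then turn right 41°, forward 1.6 m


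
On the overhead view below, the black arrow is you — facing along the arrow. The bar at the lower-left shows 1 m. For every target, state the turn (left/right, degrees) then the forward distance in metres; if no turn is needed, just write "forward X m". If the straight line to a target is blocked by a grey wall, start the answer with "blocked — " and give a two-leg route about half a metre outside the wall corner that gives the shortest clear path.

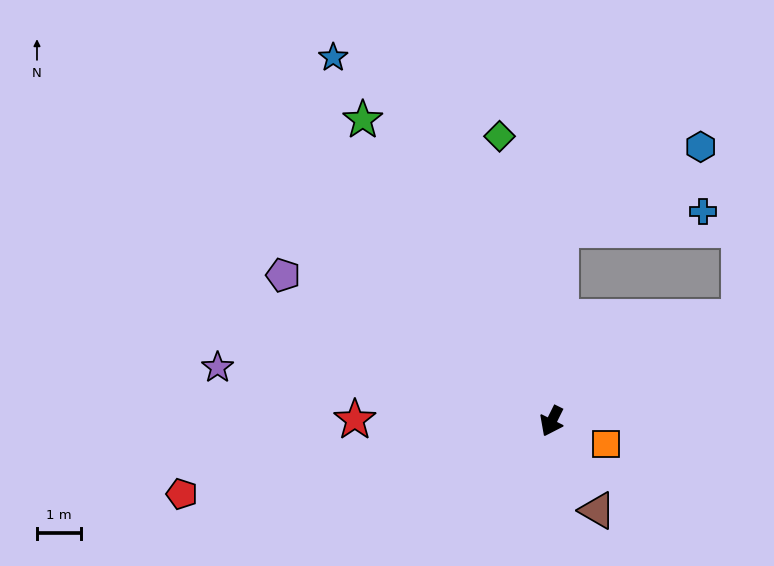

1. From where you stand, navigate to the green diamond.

turn right 143°, forward 6.6 m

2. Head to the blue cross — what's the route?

blocked — turn right 156°, forward 4.4 m, then turn right 80°, forward 3.3 m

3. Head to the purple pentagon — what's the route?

turn right 92°, forward 6.9 m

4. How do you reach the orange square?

turn left 94°, forward 1.3 m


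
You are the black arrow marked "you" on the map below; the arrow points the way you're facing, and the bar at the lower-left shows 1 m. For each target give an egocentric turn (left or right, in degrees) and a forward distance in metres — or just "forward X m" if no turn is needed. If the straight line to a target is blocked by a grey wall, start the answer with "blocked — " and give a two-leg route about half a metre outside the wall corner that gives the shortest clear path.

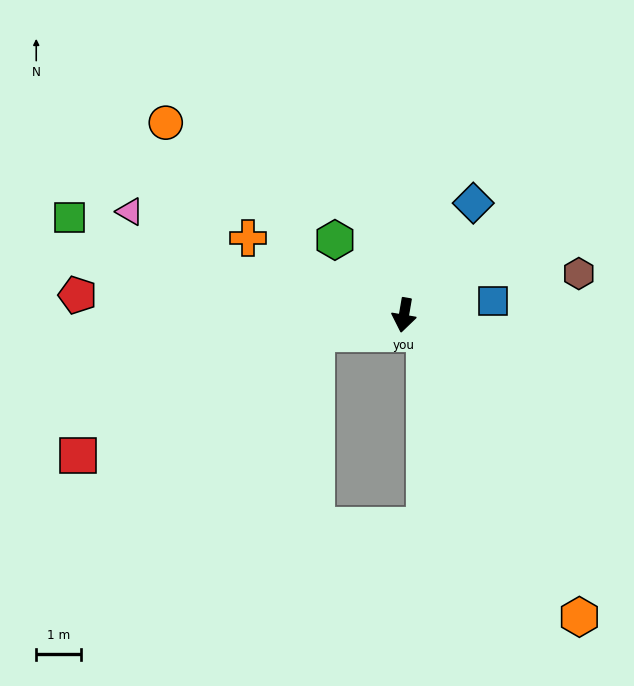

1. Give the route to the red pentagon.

turn right 84°, forward 7.4 m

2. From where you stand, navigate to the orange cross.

turn right 106°, forward 3.9 m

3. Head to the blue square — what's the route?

turn left 109°, forward 2.0 m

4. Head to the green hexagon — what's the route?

turn right 128°, forward 2.3 m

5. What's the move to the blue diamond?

turn left 158°, forward 3.0 m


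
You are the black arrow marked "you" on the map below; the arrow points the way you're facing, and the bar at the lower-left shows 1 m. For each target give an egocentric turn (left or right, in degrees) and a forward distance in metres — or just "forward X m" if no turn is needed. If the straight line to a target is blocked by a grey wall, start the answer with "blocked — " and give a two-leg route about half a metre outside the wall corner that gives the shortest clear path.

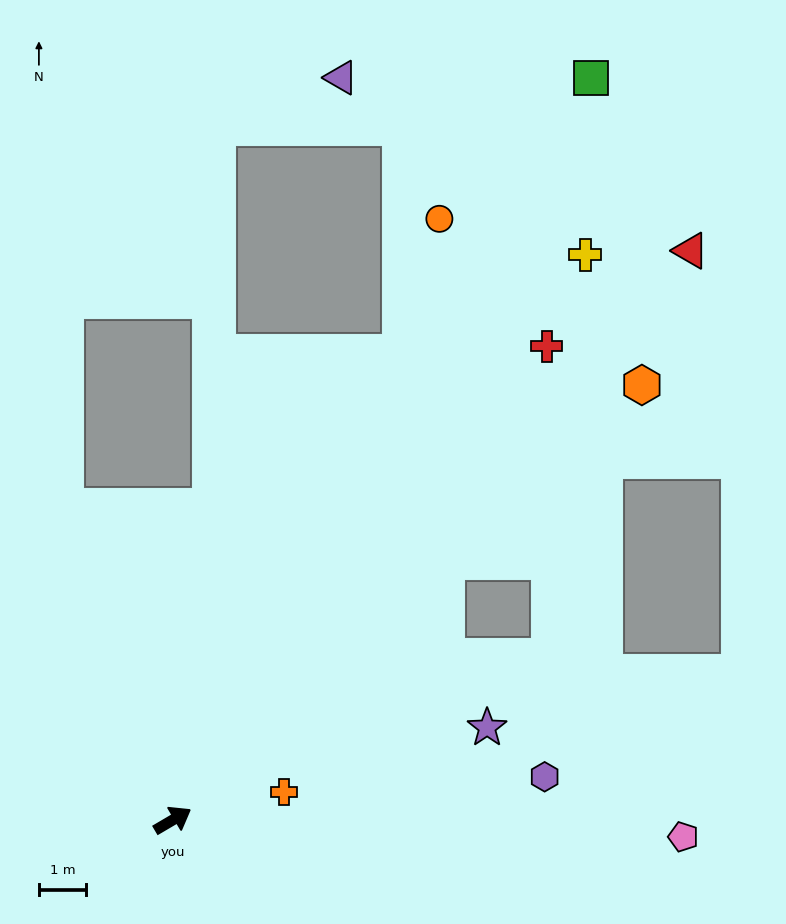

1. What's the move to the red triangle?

turn left 17°, forward 16.3 m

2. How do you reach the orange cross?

turn right 16°, forward 2.4 m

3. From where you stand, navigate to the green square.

turn left 30°, forward 18.0 m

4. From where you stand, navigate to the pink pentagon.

turn right 32°, forward 10.8 m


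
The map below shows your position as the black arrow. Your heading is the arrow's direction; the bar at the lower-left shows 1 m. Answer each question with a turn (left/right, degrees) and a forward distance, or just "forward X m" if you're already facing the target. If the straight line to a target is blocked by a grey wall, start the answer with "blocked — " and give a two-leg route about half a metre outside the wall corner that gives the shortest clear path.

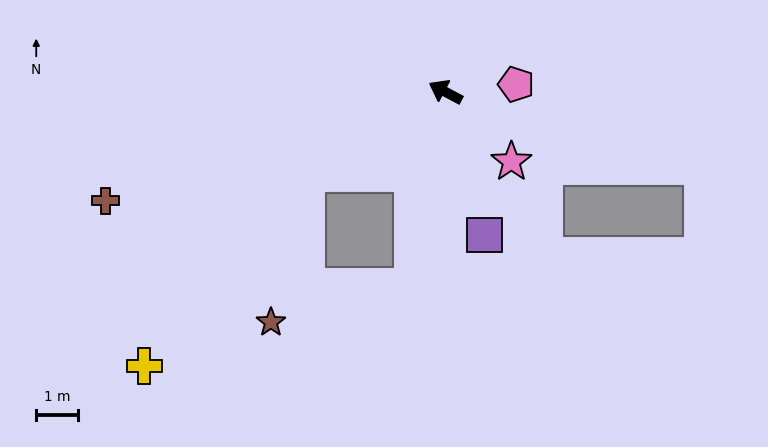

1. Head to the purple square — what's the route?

turn left 133°, forward 3.5 m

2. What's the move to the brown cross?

turn left 46°, forward 8.5 m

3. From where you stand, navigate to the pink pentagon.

turn right 146°, forward 1.7 m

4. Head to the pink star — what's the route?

turn left 161°, forward 2.3 m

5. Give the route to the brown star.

blocked — turn left 59°, forward 3.8 m, then turn left 45°, forward 3.6 m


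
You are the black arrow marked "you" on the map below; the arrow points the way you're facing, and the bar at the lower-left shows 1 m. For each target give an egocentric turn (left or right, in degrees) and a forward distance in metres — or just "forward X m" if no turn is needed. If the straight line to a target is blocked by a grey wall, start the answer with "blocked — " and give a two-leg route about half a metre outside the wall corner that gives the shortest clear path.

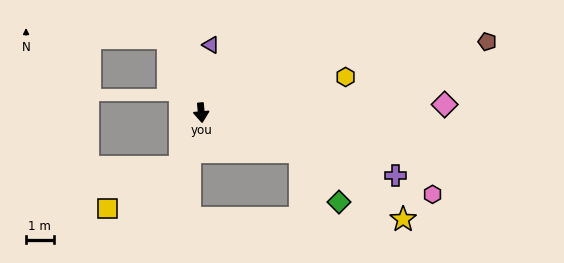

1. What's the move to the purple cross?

turn left 67°, forward 7.4 m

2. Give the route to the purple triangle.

turn left 167°, forward 2.5 m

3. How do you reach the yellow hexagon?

turn left 99°, forward 5.4 m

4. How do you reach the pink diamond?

turn left 87°, forward 8.8 m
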